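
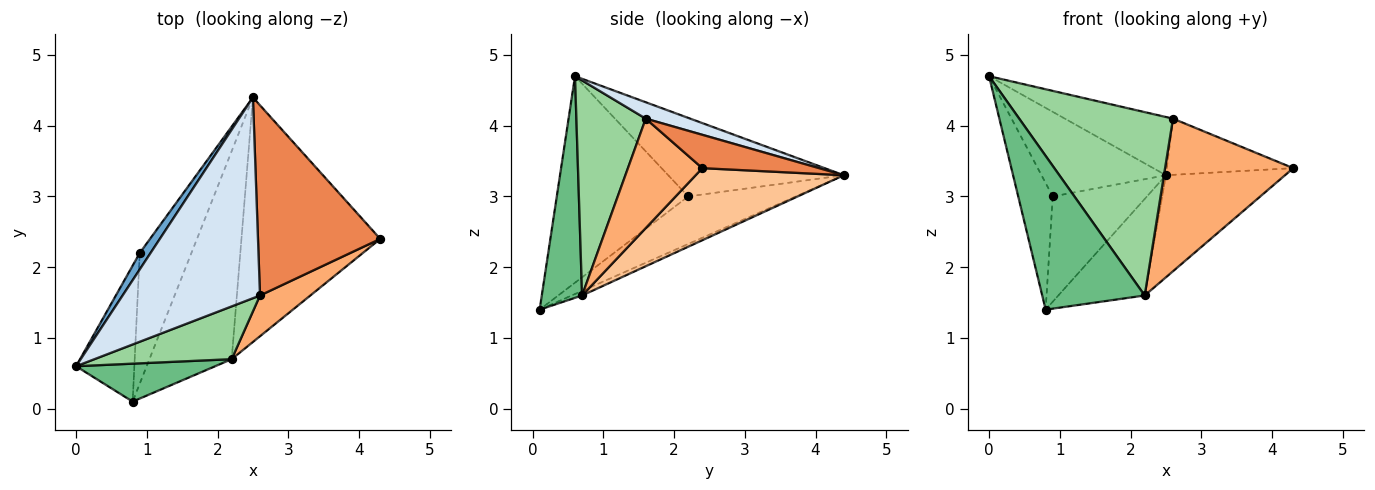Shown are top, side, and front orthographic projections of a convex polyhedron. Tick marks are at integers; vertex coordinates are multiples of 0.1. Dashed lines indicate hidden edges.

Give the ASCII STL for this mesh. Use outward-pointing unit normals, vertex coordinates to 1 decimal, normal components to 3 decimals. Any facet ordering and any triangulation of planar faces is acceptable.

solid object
 facet normal -0.811 0.575 0.111
  outer loop
   vertex 0.9 2.2 3.0
   vertex 0.0 0.6 4.7
   vertex 2.5 4.4 3.3
  endloop
 endfacet
 facet normal -0.933 0.245 -0.263
  outer loop
   vertex 0.9 2.2 3.0
   vertex 0.8 0.1 1.4
   vertex 0.0 0.6 4.7
  endloop
 endfacet
 facet normal -0.583 0.510 -0.633
  outer loop
   vertex 0.9 2.2 3.0
   vertex 2.5 4.4 3.3
   vertex 0.8 0.1 1.4
  endloop
 endfacet
 facet normal 0.114 0.277 0.954
  outer loop
   vertex 2.6 1.6 4.1
   vertex 2.5 4.4 3.3
   vertex 0.0 0.6 4.7
  endloop
 endfacet
 facet normal 0.253 0.274 0.928
  outer loop
   vertex 2.6 1.6 4.1
   vertex 4.3 2.4 3.4
   vertex 2.5 4.4 3.3
  endloop
 endfacet
 facet normal 0.489 -0.843 0.225
  outer loop
   vertex 2.2 0.7 1.6
   vertex 4.3 2.4 3.4
   vertex 2.6 1.6 4.1
  endloop
 endfacet
 facet normal 0.432 0.347 -0.832
  outer loop
   vertex 2.2 0.7 1.6
   vertex 2.5 4.4 3.3
   vertex 4.3 2.4 3.4
  endloop
 endfacet
 facet normal -0.051 0.420 -0.906
  outer loop
   vertex 2.2 0.7 1.6
   vertex 0.8 0.1 1.4
   vertex 2.5 4.4 3.3
  endloop
 endfacet
 facet normal 0.357 -0.907 0.224
  outer loop
   vertex 2.2 0.7 1.6
   vertex 0.0 0.6 4.7
   vertex 0.8 0.1 1.4
  endloop
 endfacet
 facet normal 0.398 -0.882 0.254
  outer loop
   vertex 2.2 0.7 1.6
   vertex 2.6 1.6 4.1
   vertex 0.0 0.6 4.7
  endloop
 endfacet
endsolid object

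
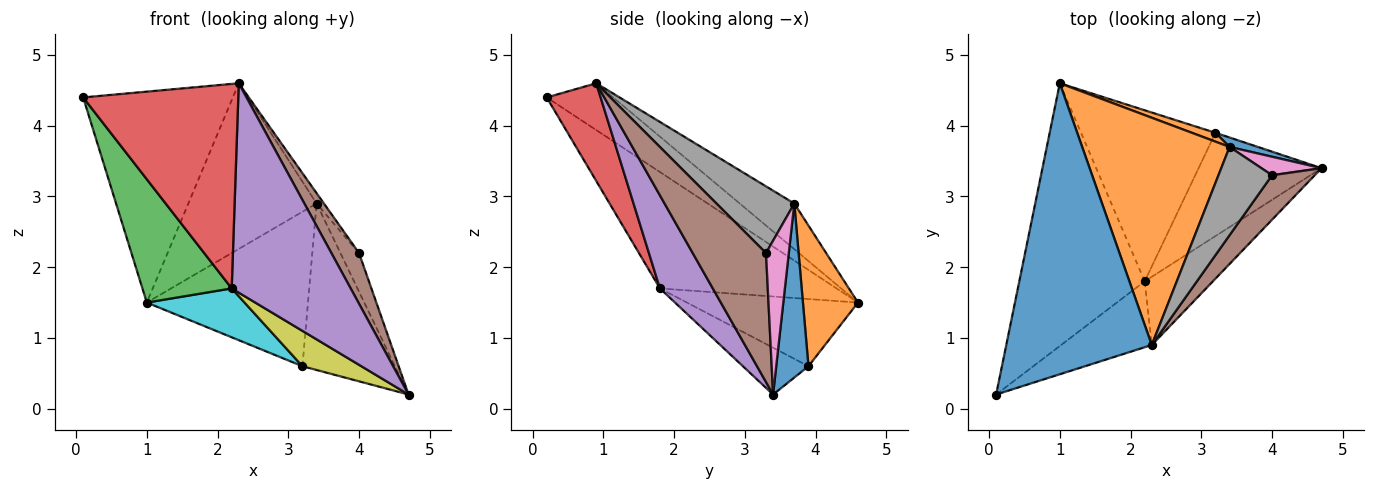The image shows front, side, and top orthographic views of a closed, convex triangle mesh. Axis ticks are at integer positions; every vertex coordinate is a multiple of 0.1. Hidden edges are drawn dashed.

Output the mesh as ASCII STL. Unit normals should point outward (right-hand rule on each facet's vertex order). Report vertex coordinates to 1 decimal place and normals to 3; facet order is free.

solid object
 facet normal -0.252 0.568 0.784
  outer loop
   vertex 2.3 0.9 4.6
   vertex 1.0 4.6 1.5
   vertex 0.1 0.2 4.4
  endloop
 endfacet
 facet normal -0.243 0.571 0.784
  outer loop
   vertex 3.4 3.7 2.9
   vertex 1.0 4.6 1.5
   vertex 2.3 0.9 4.6
  endloop
 endfacet
 facet normal -0.643 -0.325 -0.693
  outer loop
   vertex 2.2 1.8 1.7
   vertex 0.1 0.2 4.4
   vertex 1.0 4.6 1.5
  endloop
 endfacet
 facet normal 0.314 -0.904 -0.291
  outer loop
   vertex 2.2 1.8 1.7
   vertex 2.3 0.9 4.6
   vertex 0.1 0.2 4.4
  endloop
 endfacet
 facet normal 0.389 -0.876 -0.285
  outer loop
   vertex 2.2 1.8 1.7
   vertex 4.7 3.4 0.2
   vertex 2.3 0.9 4.6
  endloop
 endfacet
 facet normal 0.894 -0.337 0.296
  outer loop
   vertex 4.0 3.3 2.2
   vertex 2.3 0.9 4.6
   vertex 4.7 3.4 0.2
  endloop
 endfacet
 facet normal 0.742 0.605 0.290
  outer loop
   vertex 4.0 3.3 2.2
   vertex 4.7 3.4 0.2
   vertex 3.4 3.7 2.9
  endloop
 endfacet
 facet normal 0.778 0.074 0.624
  outer loop
   vertex 4.0 3.3 2.2
   vertex 3.4 3.7 2.9
   vertex 2.3 0.9 4.6
  endloop
 endfacet
 facet normal -0.339 -0.305 -0.890
  outer loop
   vertex 3.2 3.9 0.6
   vertex 4.7 3.4 0.2
   vertex 2.2 1.8 1.7
  endloop
 endfacet
 facet normal -0.433 -0.248 -0.867
  outer loop
   vertex 3.2 3.9 0.6
   vertex 2.2 1.8 1.7
   vertex 1.0 4.6 1.5
  endloop
 endfacet
 facet normal 0.329 0.943 0.053
  outer loop
   vertex 3.2 3.9 0.6
   vertex 3.4 3.7 2.9
   vertex 4.7 3.4 0.2
  endloop
 endfacet
 facet normal 0.323 0.945 0.054
  outer loop
   vertex 3.2 3.9 0.6
   vertex 1.0 4.6 1.5
   vertex 3.4 3.7 2.9
  endloop
 endfacet
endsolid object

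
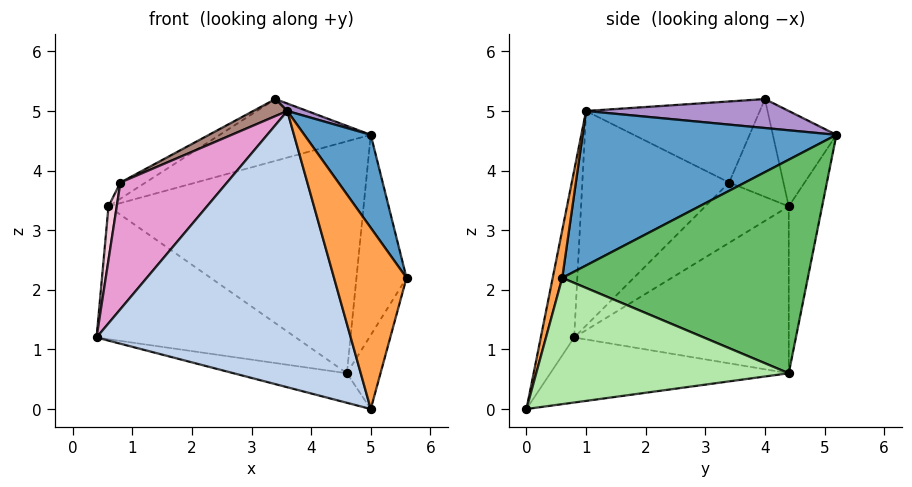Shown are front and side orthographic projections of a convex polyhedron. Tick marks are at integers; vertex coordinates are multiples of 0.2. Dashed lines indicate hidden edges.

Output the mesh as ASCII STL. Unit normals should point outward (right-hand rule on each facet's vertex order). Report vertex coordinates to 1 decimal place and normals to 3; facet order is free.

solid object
 facet normal 0.782 -0.205 0.588
  outer loop
   vertex 3.6 1.0 5.0
   vertex 5.6 0.6 2.2
   vertex 5.0 5.2 4.6
  endloop
 endfacet
 facet normal -0.129 -0.979 0.160
  outer loop
   vertex 3.6 1.0 5.0
   vertex 0.4 0.8 1.2
   vertex 5.0 0.0 0.0
  endloop
 endfacet
 facet normal 0.127 -0.965 0.229
  outer loop
   vertex 3.6 1.0 5.0
   vertex 5.0 0.0 0.0
   vertex 5.6 0.6 2.2
  endloop
 endfacet
 facet normal -0.233 0.111 -0.966
  outer loop
   vertex 4.6 4.4 0.6
   vertex 5.0 0.0 0.0
   vertex 0.4 0.8 1.2
  endloop
 endfacet
 facet normal 0.971 0.198 -0.137
  outer loop
   vertex 4.6 4.4 0.6
   vertex 5.0 5.2 4.6
   vertex 5.6 0.6 2.2
  endloop
 endfacet
 facet normal 0.948 0.126 -0.293
  outer loop
   vertex 4.6 4.4 0.6
   vertex 5.6 0.6 2.2
   vertex 5.0 0.0 0.0
  endloop
 endfacet
 facet normal -0.506 0.470 -0.723
  outer loop
   vertex 0.6 4.4 3.4
   vertex 4.6 4.4 0.6
   vertex 0.4 0.8 1.2
  endloop
 endfacet
 facet normal -0.128 0.975 -0.182
  outer loop
   vertex 0.6 4.4 3.4
   vertex 5.0 5.2 4.6
   vertex 4.6 4.4 0.6
  endloop
 endfacet
 facet normal 0.375 -0.037 0.926
  outer loop
   vertex 3.4 4.0 5.2
   vertex 3.6 1.0 5.0
   vertex 5.0 5.2 4.6
  endloop
 endfacet
 facet normal -0.302 0.717 0.629
  outer loop
   vertex 3.4 4.0 5.2
   vertex 5.0 5.2 4.6
   vertex 0.6 4.4 3.4
  endloop
 endfacet
 facet normal -0.456 -0.089 0.885
  outer loop
   vertex 0.8 3.4 3.8
   vertex 3.6 1.0 5.0
   vertex 3.4 4.0 5.2
  endloop
 endfacet
 facet normal -0.502 0.233 0.833
  outer loop
   vertex 0.8 3.4 3.8
   vertex 3.4 4.0 5.2
   vertex 0.6 4.4 3.4
  endloop
 endfacet
 facet normal -0.659 -0.479 0.580
  outer loop
   vertex 0.8 3.4 3.8
   vertex 0.4 0.8 1.2
   vertex 3.6 1.0 5.0
  endloop
 endfacet
 facet normal -0.965 -0.095 0.244
  outer loop
   vertex 0.8 3.4 3.8
   vertex 0.6 4.4 3.4
   vertex 0.4 0.8 1.2
  endloop
 endfacet
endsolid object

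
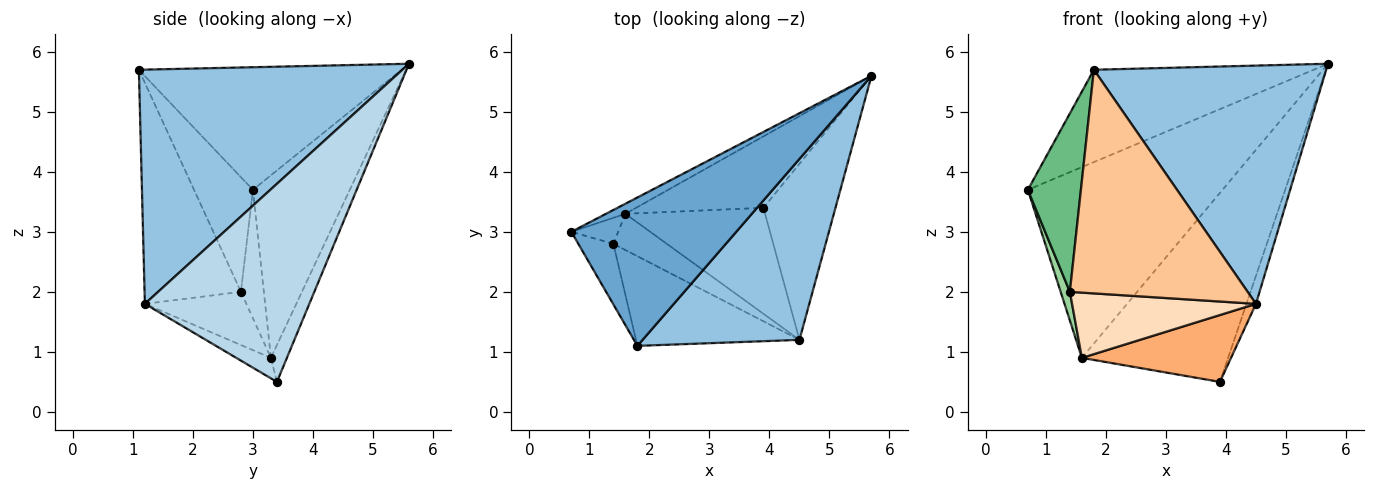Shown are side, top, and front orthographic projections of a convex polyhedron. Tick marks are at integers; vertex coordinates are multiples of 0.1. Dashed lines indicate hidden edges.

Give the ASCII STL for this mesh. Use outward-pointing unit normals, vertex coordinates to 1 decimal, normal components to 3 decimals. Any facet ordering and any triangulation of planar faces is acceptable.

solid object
 facet normal -0.534 0.447 0.718
  outer loop
   vertex 1.8 1.1 5.7
   vertex 5.7 5.6 5.8
   vertex 0.7 3.0 3.7
  endloop
 endfacet
 facet normal 0.670 -0.591 0.449
  outer loop
   vertex 4.5 1.2 1.8
   vertex 5.7 5.6 5.8
   vertex 1.8 1.1 5.7
  endloop
 endfacet
 facet normal 0.938 0.054 -0.341
  outer loop
   vertex 4.5 1.2 1.8
   vertex 3.9 3.4 0.5
   vertex 5.7 5.6 5.8
  endloop
 endfacet
 facet normal -0.445 0.894 -0.047
  outer loop
   vertex 1.6 3.3 0.9
   vertex 0.7 3.0 3.7
   vertex 5.7 5.6 5.8
  endloop
 endfacet
 facet normal -0.102 0.931 -0.352
  outer loop
   vertex 1.6 3.3 0.9
   vertex 5.7 5.6 5.8
   vertex 3.9 3.4 0.5
  endloop
 endfacet
 facet normal -0.123 -0.530 -0.839
  outer loop
   vertex 1.6 3.3 0.9
   vertex 3.9 3.4 0.5
   vertex 4.5 1.2 1.8
  endloop
 endfacet
 facet normal -0.449 -0.829 -0.332
  outer loop
   vertex 1.4 2.8 2.0
   vertex 4.5 1.2 1.8
   vertex 1.8 1.1 5.7
  endloop
 endfacet
 facet normal -0.435 -0.787 -0.437
  outer loop
   vertex 1.4 2.8 2.0
   vertex 1.6 3.3 0.9
   vertex 4.5 1.2 1.8
  endloop
 endfacet
 facet normal -0.725 -0.653 -0.222
  outer loop
   vertex 1.4 2.8 2.0
   vertex 1.8 1.1 5.7
   vertex 0.7 3.0 3.7
  endloop
 endfacet
 facet normal -0.879 -0.353 -0.320
  outer loop
   vertex 1.4 2.8 2.0
   vertex 0.7 3.0 3.7
   vertex 1.6 3.3 0.9
  endloop
 endfacet
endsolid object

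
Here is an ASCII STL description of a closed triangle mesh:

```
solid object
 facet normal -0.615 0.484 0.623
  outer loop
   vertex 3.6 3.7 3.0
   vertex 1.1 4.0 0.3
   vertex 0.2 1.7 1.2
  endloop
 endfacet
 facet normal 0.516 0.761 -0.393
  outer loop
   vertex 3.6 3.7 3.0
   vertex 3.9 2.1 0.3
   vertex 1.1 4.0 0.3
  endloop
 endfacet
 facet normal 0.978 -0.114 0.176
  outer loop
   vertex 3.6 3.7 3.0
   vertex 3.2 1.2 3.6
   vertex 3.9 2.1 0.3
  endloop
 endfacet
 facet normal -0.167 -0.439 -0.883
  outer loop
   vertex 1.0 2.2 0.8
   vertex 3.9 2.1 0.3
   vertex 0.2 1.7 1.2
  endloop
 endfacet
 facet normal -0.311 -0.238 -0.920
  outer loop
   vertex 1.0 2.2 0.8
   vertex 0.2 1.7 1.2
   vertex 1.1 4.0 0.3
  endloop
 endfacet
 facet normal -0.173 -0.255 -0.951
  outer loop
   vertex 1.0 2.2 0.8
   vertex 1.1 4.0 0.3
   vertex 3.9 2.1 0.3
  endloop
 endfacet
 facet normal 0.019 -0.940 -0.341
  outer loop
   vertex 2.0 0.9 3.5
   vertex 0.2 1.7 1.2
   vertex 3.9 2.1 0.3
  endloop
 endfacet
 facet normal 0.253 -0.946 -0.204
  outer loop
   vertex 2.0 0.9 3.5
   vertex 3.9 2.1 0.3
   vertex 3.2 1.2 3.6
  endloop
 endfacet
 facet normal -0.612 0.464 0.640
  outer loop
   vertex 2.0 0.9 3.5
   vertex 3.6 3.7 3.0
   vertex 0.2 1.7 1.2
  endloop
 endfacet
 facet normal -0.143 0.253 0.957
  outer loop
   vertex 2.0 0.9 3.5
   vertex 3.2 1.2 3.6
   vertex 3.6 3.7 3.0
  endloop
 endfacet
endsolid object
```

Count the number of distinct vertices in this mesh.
7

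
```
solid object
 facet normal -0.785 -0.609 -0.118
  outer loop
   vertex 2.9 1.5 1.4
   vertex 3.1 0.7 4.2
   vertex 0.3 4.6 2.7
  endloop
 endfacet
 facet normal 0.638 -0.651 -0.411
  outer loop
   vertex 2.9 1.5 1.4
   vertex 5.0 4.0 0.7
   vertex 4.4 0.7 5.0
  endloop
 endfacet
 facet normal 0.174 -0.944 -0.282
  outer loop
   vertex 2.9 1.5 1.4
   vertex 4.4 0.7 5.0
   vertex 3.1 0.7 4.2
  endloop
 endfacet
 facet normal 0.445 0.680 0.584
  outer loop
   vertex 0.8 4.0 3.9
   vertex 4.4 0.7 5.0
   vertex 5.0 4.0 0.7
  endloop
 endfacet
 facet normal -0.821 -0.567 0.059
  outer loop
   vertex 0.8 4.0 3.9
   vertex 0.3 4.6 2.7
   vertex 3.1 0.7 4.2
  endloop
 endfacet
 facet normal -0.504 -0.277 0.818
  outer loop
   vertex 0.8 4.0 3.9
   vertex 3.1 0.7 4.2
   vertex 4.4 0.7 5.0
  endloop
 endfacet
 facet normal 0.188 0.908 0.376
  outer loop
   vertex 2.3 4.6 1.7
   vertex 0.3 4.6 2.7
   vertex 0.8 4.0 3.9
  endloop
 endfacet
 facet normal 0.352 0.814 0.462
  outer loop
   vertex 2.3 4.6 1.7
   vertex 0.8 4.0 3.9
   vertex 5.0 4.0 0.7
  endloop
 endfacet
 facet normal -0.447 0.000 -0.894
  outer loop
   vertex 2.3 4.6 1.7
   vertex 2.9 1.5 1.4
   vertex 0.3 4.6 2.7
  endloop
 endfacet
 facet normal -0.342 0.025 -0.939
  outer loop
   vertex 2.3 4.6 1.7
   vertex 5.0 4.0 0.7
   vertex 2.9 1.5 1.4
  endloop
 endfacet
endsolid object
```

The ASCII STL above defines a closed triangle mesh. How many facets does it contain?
10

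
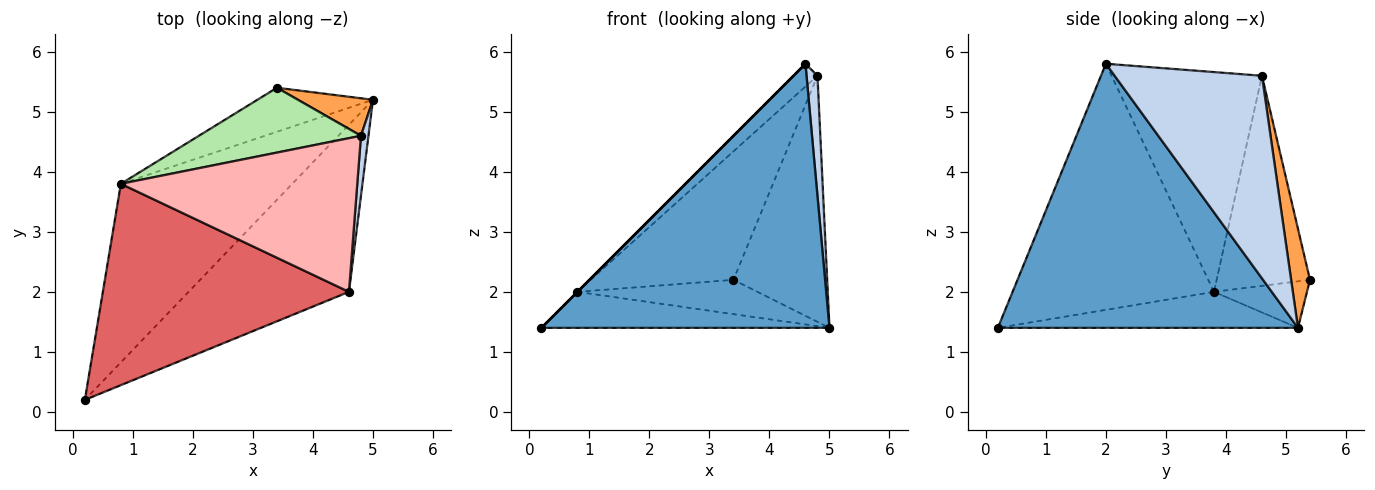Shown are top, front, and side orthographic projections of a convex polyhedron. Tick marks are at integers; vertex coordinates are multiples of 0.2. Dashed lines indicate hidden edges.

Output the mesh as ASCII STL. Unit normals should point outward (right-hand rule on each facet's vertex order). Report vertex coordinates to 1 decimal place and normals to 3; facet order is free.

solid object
 facet normal 0.661 -0.634 -0.401
  outer loop
   vertex 4.6 2.0 5.8
   vertex 0.2 0.2 1.4
   vertex 5.0 5.2 1.4
  endloop
 endfacet
 facet normal 0.997 -0.074 0.037
  outer loop
   vertex 4.8 4.6 5.6
   vertex 4.6 2.0 5.8
   vertex 5.0 5.2 1.4
  endloop
 endfacet
 facet normal 0.195 0.970 0.148
  outer loop
   vertex 4.8 4.6 5.6
   vertex 5.0 5.2 1.4
   vertex 3.4 5.4 2.2
  endloop
 endfacet
 facet normal -0.202 0.194 -0.960
  outer loop
   vertex 0.8 3.8 2.0
   vertex 5.0 5.2 1.4
   vertex 0.2 0.2 1.4
  endloop
 endfacet
 facet normal -0.303 0.586 -0.752
  outer loop
   vertex 0.8 3.8 2.0
   vertex 3.4 5.4 2.2
   vertex 5.0 5.2 1.4
  endloop
 endfacet
 facet normal -0.504 0.771 0.389
  outer loop
   vertex 0.8 3.8 2.0
   vertex 4.8 4.6 5.6
   vertex 3.4 5.4 2.2
  endloop
 endfacet
 facet normal -0.707 0.000 0.707
  outer loop
   vertex 0.8 3.8 2.0
   vertex 0.2 0.2 1.4
   vertex 4.6 2.0 5.8
  endloop
 endfacet
 facet normal -0.677 0.108 0.728
  outer loop
   vertex 0.8 3.8 2.0
   vertex 4.6 2.0 5.8
   vertex 4.8 4.6 5.6
  endloop
 endfacet
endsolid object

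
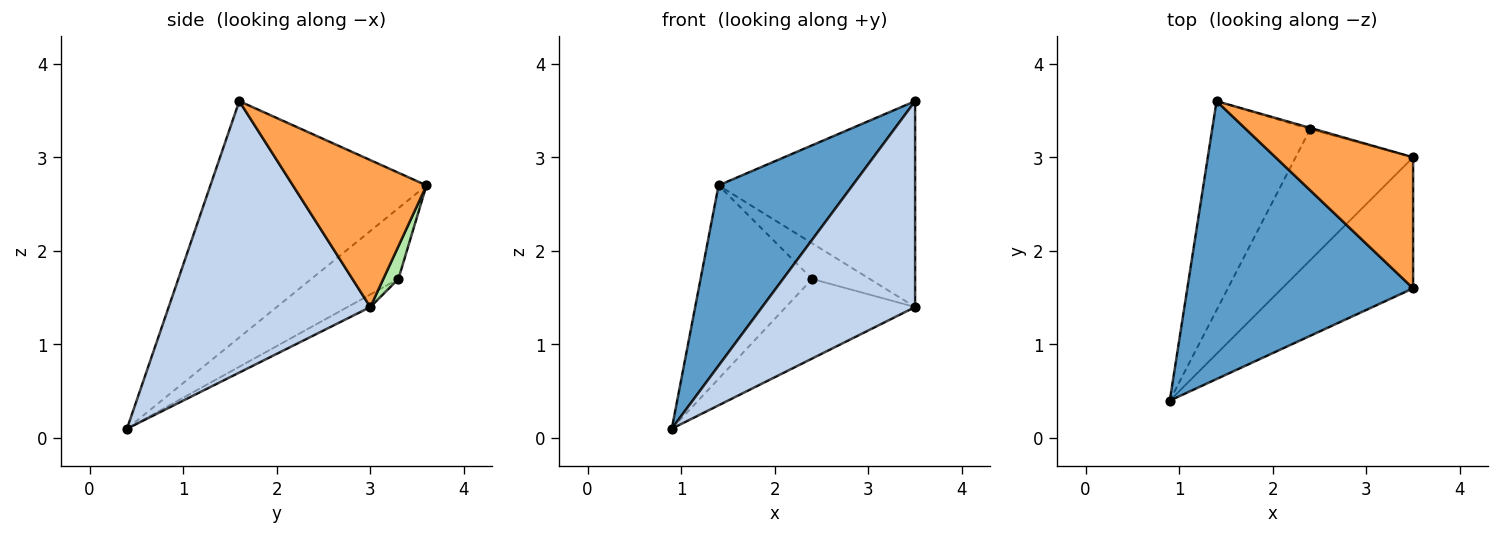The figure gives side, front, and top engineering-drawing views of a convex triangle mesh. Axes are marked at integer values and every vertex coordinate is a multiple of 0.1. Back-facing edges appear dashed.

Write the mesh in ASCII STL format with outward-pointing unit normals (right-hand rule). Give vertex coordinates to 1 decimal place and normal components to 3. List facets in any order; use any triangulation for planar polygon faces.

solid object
 facet normal -0.660 -0.409 0.630
  outer loop
   vertex 1.4 3.6 2.7
   vertex 0.9 0.4 0.1
   vertex 3.5 1.6 3.6
  endloop
 endfacet
 facet normal 0.744 -0.564 -0.359
  outer loop
   vertex 3.5 3.0 1.4
   vertex 3.5 1.6 3.6
   vertex 0.9 0.4 0.1
  endloop
 endfacet
 facet normal 0.497 0.732 0.466
  outer loop
   vertex 3.5 3.0 1.4
   vertex 1.4 3.6 2.7
   vertex 3.5 1.6 3.6
  endloop
 endfacet
 facet normal -0.468 0.600 -0.648
  outer loop
   vertex 2.4 3.3 1.7
   vertex 0.9 0.4 0.1
   vertex 1.4 3.6 2.7
  endloop
 endfacet
 facet normal -0.091 0.517 -0.851
  outer loop
   vertex 2.4 3.3 1.7
   vertex 3.5 3.0 1.4
   vertex 0.9 0.4 0.1
  endloop
 endfacet
 facet normal 0.254 0.967 -0.036
  outer loop
   vertex 2.4 3.3 1.7
   vertex 1.4 3.6 2.7
   vertex 3.5 3.0 1.4
  endloop
 endfacet
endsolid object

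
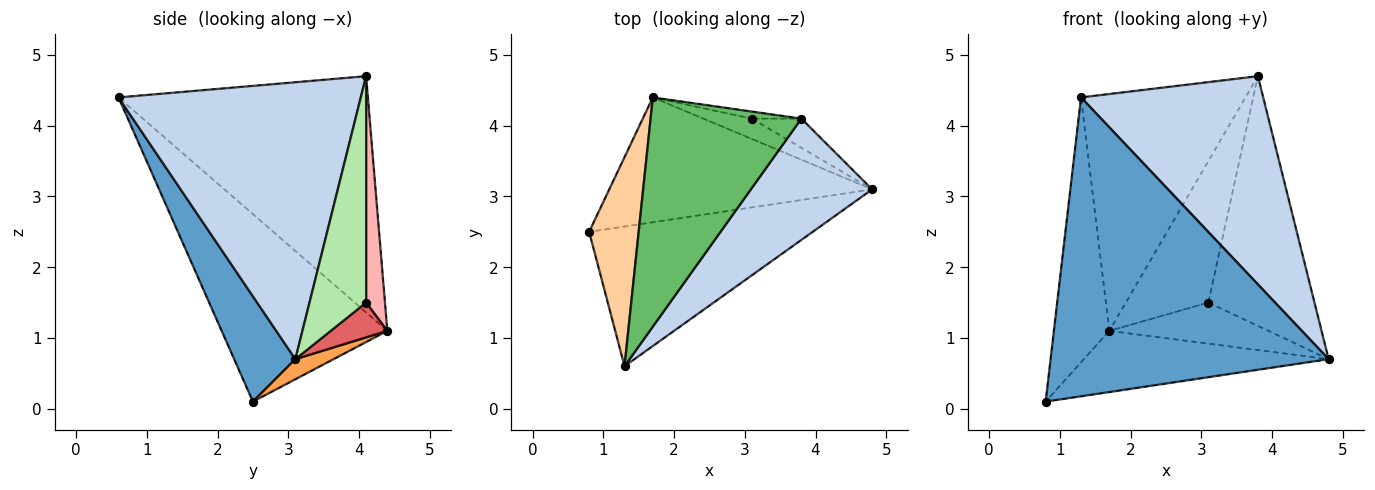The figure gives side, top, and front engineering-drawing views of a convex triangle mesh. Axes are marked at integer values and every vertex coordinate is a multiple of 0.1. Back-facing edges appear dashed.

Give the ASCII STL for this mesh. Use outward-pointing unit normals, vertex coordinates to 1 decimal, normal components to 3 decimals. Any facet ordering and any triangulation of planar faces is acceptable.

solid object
 facet normal 0.196 -0.888 -0.415
  outer loop
   vertex 1.3 0.6 4.4
   vertex 0.8 2.5 0.1
   vertex 4.8 3.1 0.7
  endloop
 endfacet
 facet normal 0.754 -0.567 0.330
  outer loop
   vertex 3.8 4.1 4.7
   vertex 1.3 0.6 4.4
   vertex 4.8 3.1 0.7
  endloop
 endfacet
 facet normal 0.069 0.439 -0.896
  outer loop
   vertex 1.7 4.4 1.1
   vertex 4.8 3.1 0.7
   vertex 0.8 2.5 0.1
  endloop
 endfacet
 facet normal -0.920 0.308 0.243
  outer loop
   vertex 1.7 4.4 1.1
   vertex 0.8 2.5 0.1
   vertex 1.3 0.6 4.4
  endloop
 endfacet
 facet normal -0.737 0.486 0.470
  outer loop
   vertex 1.7 4.4 1.1
   vertex 1.3 0.6 4.4
   vertex 3.8 4.1 4.7
  endloop
 endfacet
 facet normal 0.468 0.878 -0.102
  outer loop
   vertex 3.1 4.1 1.5
   vertex 3.8 4.1 4.7
   vertex 4.8 3.1 0.7
  endloop
 endfacet
 facet normal 0.304 0.854 -0.422
  outer loop
   vertex 3.1 4.1 1.5
   vertex 4.8 3.1 0.7
   vertex 1.7 4.4 1.1
  endloop
 endfacet
 facet normal 0.223 0.974 -0.049
  outer loop
   vertex 3.1 4.1 1.5
   vertex 1.7 4.4 1.1
   vertex 3.8 4.1 4.7
  endloop
 endfacet
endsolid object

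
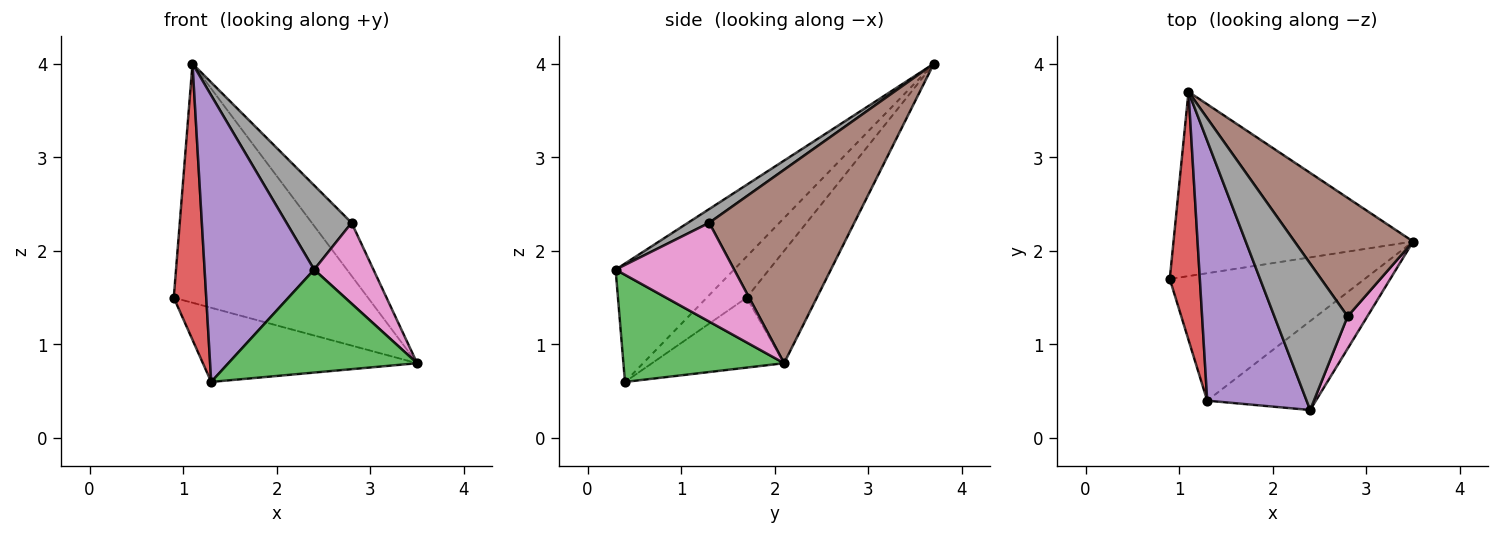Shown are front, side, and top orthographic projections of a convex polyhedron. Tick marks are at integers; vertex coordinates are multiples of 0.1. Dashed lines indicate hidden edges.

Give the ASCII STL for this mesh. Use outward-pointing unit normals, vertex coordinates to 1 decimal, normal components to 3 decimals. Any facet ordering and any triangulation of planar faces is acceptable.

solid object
 facet normal -0.275 0.761 -0.587
  outer loop
   vertex 1.1 3.7 4.0
   vertex 3.5 2.1 0.8
   vertex 0.9 1.7 1.5
  endloop
 endfacet
 facet normal -0.296 0.480 -0.826
  outer loop
   vertex 1.3 0.4 0.6
   vertex 0.9 1.7 1.5
   vertex 3.5 2.1 0.8
  endloop
 endfacet
 facet normal 0.542 -0.636 -0.549
  outer loop
   vertex 1.3 0.4 0.6
   vertex 3.5 2.1 0.8
   vertex 2.4 0.3 1.8
  endloop
 endfacet
 facet normal -0.675 -0.549 0.493
  outer loop
   vertex 1.3 0.4 0.6
   vertex 1.1 3.7 4.0
   vertex 0.9 1.7 1.5
  endloop
 endfacet
 facet normal -0.625 -0.578 0.525
  outer loop
   vertex 1.3 0.4 0.6
   vertex 2.4 0.3 1.8
   vertex 1.1 3.7 4.0
  endloop
 endfacet
 facet normal 0.830 0.228 0.509
  outer loop
   vertex 2.8 1.3 2.3
   vertex 3.5 2.1 0.8
   vertex 1.1 3.7 4.0
  endloop
 endfacet
 facet normal 0.880 -0.440 0.176
  outer loop
   vertex 2.8 1.3 2.3
   vertex 2.4 0.3 1.8
   vertex 3.5 2.1 0.8
  endloop
 endfacet
 facet normal 0.161 -0.492 0.856
  outer loop
   vertex 2.8 1.3 2.3
   vertex 1.1 3.7 4.0
   vertex 2.4 0.3 1.8
  endloop
 endfacet
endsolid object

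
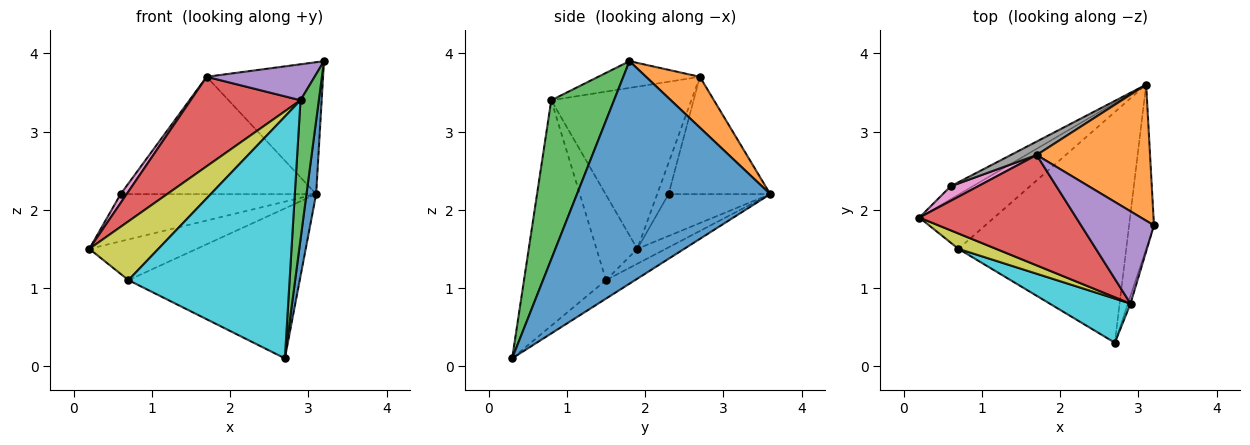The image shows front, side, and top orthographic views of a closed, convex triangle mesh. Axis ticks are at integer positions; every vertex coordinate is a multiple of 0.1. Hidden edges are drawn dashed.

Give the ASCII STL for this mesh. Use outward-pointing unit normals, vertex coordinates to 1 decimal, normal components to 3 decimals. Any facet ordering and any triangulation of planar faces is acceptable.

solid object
 facet normal 0.993 -0.050 -0.111
  outer loop
   vertex 2.7 0.3 0.1
   vertex 3.1 3.6 2.2
   vertex 3.2 1.8 3.9
  endloop
 endfacet
 facet normal 0.306 0.663 0.683
  outer loop
   vertex 1.7 2.7 3.7
   vertex 3.2 1.8 3.9
   vertex 3.1 3.6 2.2
  endloop
 endfacet
 facet normal 0.960 -0.280 -0.016
  outer loop
   vertex 2.9 0.8 3.4
   vertex 2.7 0.3 0.1
   vertex 3.2 1.8 3.9
  endloop
 endfacet
 facet normal -0.626 -0.491 0.606
  outer loop
   vertex 2.9 0.8 3.4
   vertex 1.7 2.7 3.7
   vertex 0.2 1.9 1.5
  endloop
 endfacet
 facet normal -0.324 -0.344 0.882
  outer loop
   vertex 2.9 0.8 3.4
   vertex 3.2 1.8 3.9
   vertex 1.7 2.7 3.7
  endloop
 endfacet
 facet normal -0.448 0.862 -0.236
  outer loop
   vertex 0.6 2.3 2.2
   vertex 3.1 3.6 2.2
   vertex 0.2 1.9 1.5
  endloop
 endfacet
 facet normal -0.699 -0.371 0.611
  outer loop
   vertex 0.6 2.3 2.2
   vertex 0.2 1.9 1.5
   vertex 1.7 2.7 3.7
  endloop
 endfacet
 facet normal -0.459 0.883 0.101
  outer loop
   vertex 0.6 2.3 2.2
   vertex 1.7 2.7 3.7
   vertex 3.1 3.6 2.2
  endloop
 endfacet
 facet normal -0.496 -0.840 0.219
  outer loop
   vertex 0.7 1.5 1.1
   vertex 2.9 0.8 3.4
   vertex 0.2 1.9 1.5
  endloop
 endfacet
 facet normal -0.448 -0.880 0.160
  outer loop
   vertex 0.7 1.5 1.1
   vertex 2.7 0.3 0.1
   vertex 2.9 0.8 3.4
  endloop
 endfacet
 facet normal -0.157 0.593 -0.790
  outer loop
   vertex 0.7 1.5 1.1
   vertex 0.2 1.9 1.5
   vertex 3.1 3.6 2.2
  endloop
 endfacet
 facet normal -0.092 0.543 -0.835
  outer loop
   vertex 0.7 1.5 1.1
   vertex 3.1 3.6 2.2
   vertex 2.7 0.3 0.1
  endloop
 endfacet
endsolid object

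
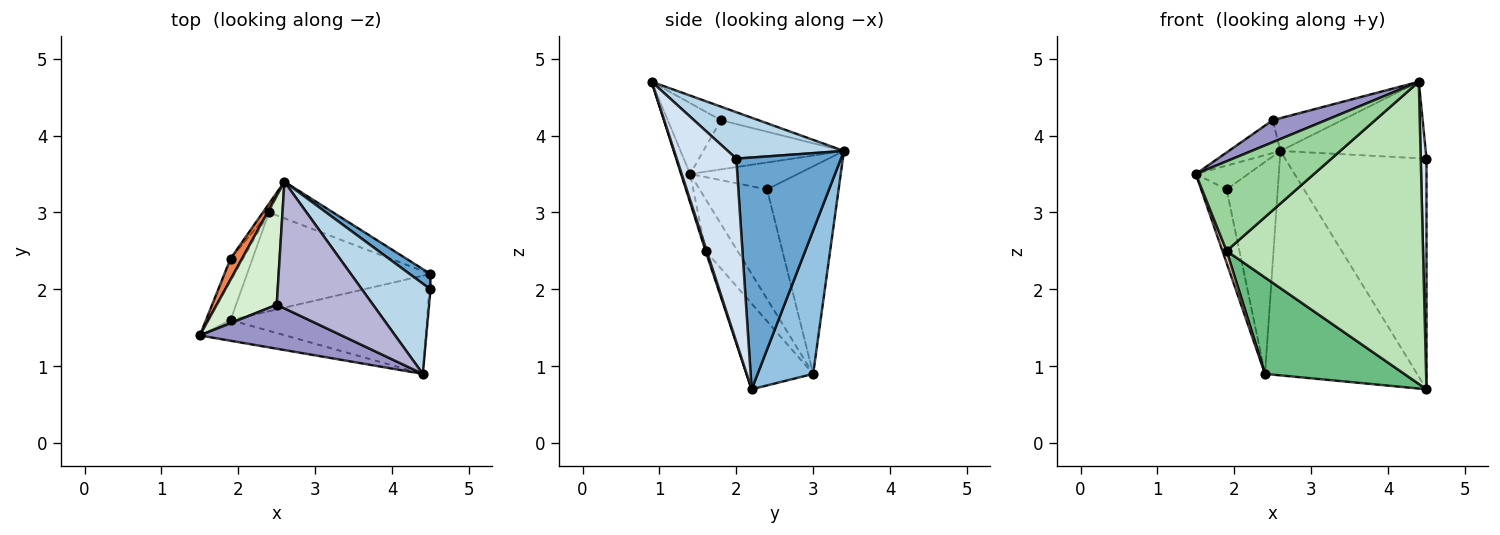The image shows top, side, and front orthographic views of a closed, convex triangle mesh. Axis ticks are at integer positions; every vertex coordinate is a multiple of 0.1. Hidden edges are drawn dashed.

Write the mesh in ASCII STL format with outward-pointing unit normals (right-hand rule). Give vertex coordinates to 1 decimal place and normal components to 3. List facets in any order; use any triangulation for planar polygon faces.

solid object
 facet normal 0.594 0.803 0.054
  outer loop
   vertex 4.5 2.2 0.7
   vertex 2.6 3.4 3.8
   vertex 4.5 2.0 3.7
  endloop
 endfacet
 facet normal 0.339 0.928 -0.151
  outer loop
   vertex 2.4 3.0 0.9
   vertex 2.6 3.4 3.8
   vertex 4.5 2.2 0.7
  endloop
 endfacet
 facet normal 0.459 0.574 0.678
  outer loop
   vertex 4.4 0.9 4.7
   vertex 4.5 2.0 3.7
   vertex 2.6 3.4 3.8
  endloop
 endfacet
 facet normal 0.995 -0.096 -0.006
  outer loop
   vertex 4.4 0.9 4.7
   vertex 4.5 2.2 0.7
   vertex 4.5 2.0 3.7
  endloop
 endfacet
 facet normal -0.839 0.408 0.360
  outer loop
   vertex 1.9 2.4 3.3
   vertex 1.5 1.4 3.5
   vertex 2.6 3.4 3.8
  endloop
 endfacet
 facet normal -0.930 0.351 -0.106
  outer loop
   vertex 1.9 2.4 3.3
   vertex 2.4 3.0 0.9
   vertex 1.5 1.4 3.5
  endloop
 endfacet
 facet normal -0.813 0.581 -0.024
  outer loop
   vertex 1.9 2.4 3.3
   vertex 2.6 3.4 3.8
   vertex 2.4 3.0 0.9
  endloop
 endfacet
 facet normal -0.914 -0.118 -0.389
  outer loop
   vertex 1.9 1.6 2.5
   vertex 1.5 1.4 3.5
   vertex 2.4 3.0 0.9
  endloop
 endfacet
 facet normal -0.317 -0.662 -0.679
  outer loop
   vertex 1.9 1.6 2.5
   vertex 2.4 3.0 0.9
   vertex 4.5 2.2 0.7
  endloop
 endfacet
 facet normal -0.075 -0.972 -0.224
  outer loop
   vertex 1.9 1.6 2.5
   vertex 4.4 0.9 4.7
   vertex 1.5 1.4 3.5
  endloop
 endfacet
 facet normal 0.006 -0.951 -0.309
  outer loop
   vertex 1.9 1.6 2.5
   vertex 4.5 2.2 0.7
   vertex 4.4 0.9 4.7
  endloop
 endfacet
 facet normal -0.618 0.227 0.753
  outer loop
   vertex 2.5 1.8 4.2
   vertex 2.6 3.4 3.8
   vertex 1.5 1.4 3.5
  endloop
 endfacet
 facet normal -0.408 -0.408 0.816
  outer loop
   vertex 2.5 1.8 4.2
   vertex 1.5 1.4 3.5
   vertex 4.4 0.9 4.7
  endloop
 endfacet
 facet normal -0.135 0.248 0.959
  outer loop
   vertex 2.5 1.8 4.2
   vertex 4.4 0.9 4.7
   vertex 2.6 3.4 3.8
  endloop
 endfacet
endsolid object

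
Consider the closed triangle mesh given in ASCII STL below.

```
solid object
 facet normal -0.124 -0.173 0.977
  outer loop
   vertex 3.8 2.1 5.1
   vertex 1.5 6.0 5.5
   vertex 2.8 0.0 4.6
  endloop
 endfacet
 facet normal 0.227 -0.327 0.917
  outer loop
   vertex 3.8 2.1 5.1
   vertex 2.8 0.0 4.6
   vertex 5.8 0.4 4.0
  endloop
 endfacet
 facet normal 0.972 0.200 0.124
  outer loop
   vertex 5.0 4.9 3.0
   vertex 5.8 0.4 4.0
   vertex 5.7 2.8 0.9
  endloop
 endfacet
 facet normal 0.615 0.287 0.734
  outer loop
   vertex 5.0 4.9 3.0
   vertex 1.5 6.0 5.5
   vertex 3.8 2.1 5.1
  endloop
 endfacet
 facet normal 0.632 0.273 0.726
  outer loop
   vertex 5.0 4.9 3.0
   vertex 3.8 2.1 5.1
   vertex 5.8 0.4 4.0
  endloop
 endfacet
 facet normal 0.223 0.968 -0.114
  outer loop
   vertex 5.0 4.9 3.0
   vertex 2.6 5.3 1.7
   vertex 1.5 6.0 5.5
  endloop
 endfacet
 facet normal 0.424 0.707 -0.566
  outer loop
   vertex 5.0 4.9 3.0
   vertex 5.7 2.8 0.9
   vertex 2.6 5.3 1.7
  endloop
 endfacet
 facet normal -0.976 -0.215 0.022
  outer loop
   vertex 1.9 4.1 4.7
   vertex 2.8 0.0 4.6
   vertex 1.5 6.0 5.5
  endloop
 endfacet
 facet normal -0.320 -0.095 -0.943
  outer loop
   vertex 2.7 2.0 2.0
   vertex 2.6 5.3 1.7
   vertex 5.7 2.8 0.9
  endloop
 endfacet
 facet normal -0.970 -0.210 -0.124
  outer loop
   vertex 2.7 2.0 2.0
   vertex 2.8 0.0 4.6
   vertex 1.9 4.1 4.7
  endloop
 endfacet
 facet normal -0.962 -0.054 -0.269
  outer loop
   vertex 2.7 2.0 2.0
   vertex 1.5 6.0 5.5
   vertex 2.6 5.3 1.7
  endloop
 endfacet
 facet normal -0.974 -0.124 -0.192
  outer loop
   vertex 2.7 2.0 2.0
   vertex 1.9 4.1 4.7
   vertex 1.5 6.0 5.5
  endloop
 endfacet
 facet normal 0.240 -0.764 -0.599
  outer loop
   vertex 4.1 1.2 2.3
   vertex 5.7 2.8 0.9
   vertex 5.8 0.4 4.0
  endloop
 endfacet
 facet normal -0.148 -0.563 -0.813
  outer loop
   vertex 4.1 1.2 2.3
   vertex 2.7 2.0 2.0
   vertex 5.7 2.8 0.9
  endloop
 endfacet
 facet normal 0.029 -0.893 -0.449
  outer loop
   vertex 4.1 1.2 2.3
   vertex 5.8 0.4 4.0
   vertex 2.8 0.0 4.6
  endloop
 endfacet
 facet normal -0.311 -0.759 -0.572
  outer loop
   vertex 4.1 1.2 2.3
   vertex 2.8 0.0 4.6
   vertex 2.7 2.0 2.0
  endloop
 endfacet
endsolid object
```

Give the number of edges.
24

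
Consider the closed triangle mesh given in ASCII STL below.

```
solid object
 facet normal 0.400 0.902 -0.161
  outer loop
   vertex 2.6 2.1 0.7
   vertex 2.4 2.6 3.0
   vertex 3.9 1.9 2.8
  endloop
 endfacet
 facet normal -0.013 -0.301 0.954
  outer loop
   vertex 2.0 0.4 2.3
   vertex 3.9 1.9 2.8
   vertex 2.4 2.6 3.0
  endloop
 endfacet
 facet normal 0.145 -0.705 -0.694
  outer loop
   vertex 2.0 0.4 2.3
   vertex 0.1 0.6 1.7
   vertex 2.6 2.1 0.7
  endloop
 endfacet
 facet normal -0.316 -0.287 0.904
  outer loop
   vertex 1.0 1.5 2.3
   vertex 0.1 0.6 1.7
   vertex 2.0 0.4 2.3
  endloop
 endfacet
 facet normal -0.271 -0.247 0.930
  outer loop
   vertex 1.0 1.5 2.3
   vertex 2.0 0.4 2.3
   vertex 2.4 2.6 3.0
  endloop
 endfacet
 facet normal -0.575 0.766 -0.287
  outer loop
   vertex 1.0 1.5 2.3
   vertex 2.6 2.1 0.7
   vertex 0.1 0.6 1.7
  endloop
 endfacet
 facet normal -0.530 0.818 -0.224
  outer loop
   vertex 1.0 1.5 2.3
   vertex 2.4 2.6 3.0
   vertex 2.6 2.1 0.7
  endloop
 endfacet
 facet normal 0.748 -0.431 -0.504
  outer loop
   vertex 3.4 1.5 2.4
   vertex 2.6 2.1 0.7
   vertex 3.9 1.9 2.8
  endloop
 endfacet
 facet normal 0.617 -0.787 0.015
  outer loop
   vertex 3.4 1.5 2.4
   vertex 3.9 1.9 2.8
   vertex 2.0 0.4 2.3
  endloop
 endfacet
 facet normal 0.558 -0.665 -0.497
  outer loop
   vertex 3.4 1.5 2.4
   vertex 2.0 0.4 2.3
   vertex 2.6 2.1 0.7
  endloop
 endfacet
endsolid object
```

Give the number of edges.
15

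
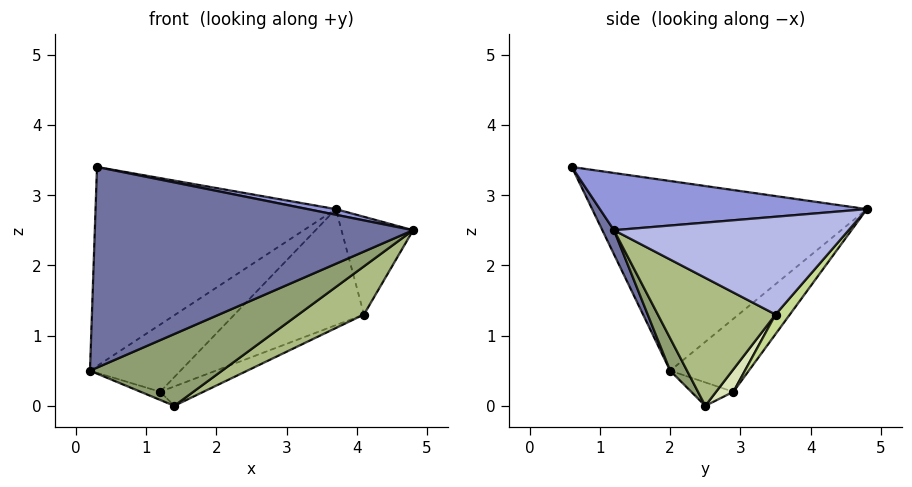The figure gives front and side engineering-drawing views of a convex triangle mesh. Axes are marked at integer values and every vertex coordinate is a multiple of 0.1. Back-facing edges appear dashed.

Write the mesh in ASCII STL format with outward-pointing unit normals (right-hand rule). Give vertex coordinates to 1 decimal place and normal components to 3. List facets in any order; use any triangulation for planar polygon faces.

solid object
 facet normal 0.033 -0.900 -0.435
  outer loop
   vertex 0.3 0.6 3.4
   vertex 0.2 2.0 0.5
   vertex 4.8 1.2 2.5
  endloop
 endfacet
 facet normal -0.712 0.623 0.325
  outer loop
   vertex 0.3 0.6 3.4
   vertex 3.7 4.8 2.8
   vertex 0.2 2.0 0.5
  endloop
 endfacet
 facet normal 0.199 -0.021 0.980
  outer loop
   vertex 0.3 0.6 3.4
   vertex 4.8 1.2 2.5
   vertex 3.7 4.8 2.8
  endloop
 endfacet
 facet normal 0.956 0.292 0.002
  outer loop
   vertex 4.1 3.5 1.3
   vertex 3.7 4.8 2.8
   vertex 4.8 1.2 2.5
  endloop
 endfacet
 facet normal 0.104 -0.817 -0.567
  outer loop
   vertex 1.4 2.5 0.0
   vertex 4.8 1.2 2.5
   vertex 0.2 2.0 0.5
  endloop
 endfacet
 facet normal 0.498 -0.277 -0.822
  outer loop
   vertex 1.4 2.5 0.0
   vertex 4.1 3.5 1.3
   vertex 4.8 1.2 2.5
  endloop
 endfacet
 facet normal 0.085 0.764 -0.640
  outer loop
   vertex 1.2 2.9 0.2
   vertex 3.7 4.8 2.8
   vertex 4.1 3.5 1.3
  endloop
 endfacet
 facet normal 0.207 0.518 -0.830
  outer loop
   vertex 1.2 2.9 0.2
   vertex 4.1 3.5 1.3
   vertex 1.4 2.5 0.0
  endloop
 endfacet
 facet normal -0.654 0.753 0.079
  outer loop
   vertex 1.2 2.9 0.2
   vertex 0.2 2.0 0.5
   vertex 3.7 4.8 2.8
  endloop
 endfacet
 facet normal -0.449 0.210 -0.868
  outer loop
   vertex 1.2 2.9 0.2
   vertex 1.4 2.5 0.0
   vertex 0.2 2.0 0.5
  endloop
 endfacet
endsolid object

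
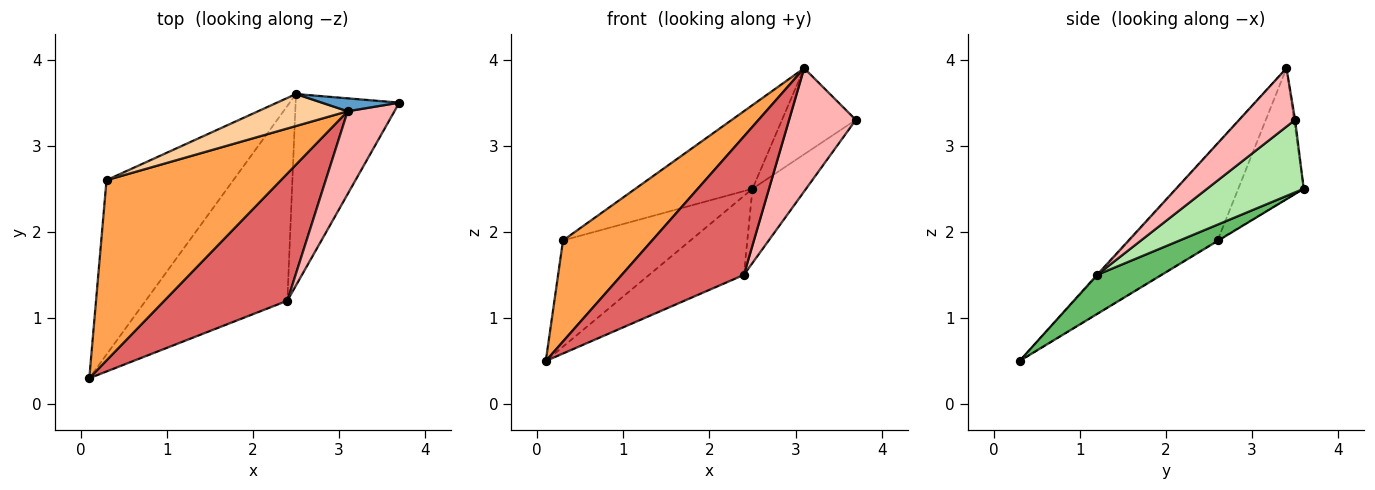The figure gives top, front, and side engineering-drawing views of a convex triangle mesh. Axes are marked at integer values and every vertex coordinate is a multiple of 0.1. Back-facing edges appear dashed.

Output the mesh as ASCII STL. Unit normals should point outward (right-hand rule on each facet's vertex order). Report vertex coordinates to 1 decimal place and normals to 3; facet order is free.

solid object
 facet normal -0.016 0.989 0.148
  outer loop
   vertex 3.1 3.4 3.9
   vertex 3.7 3.5 3.3
   vertex 2.5 3.6 2.5
  endloop
 endfacet
 facet normal -0.004 0.520 -0.854
  outer loop
   vertex 0.3 2.6 1.9
   vertex 2.5 3.6 2.5
   vertex 0.1 0.3 0.5
  endloop
 endfacet
 facet normal -0.435 -0.440 0.785
  outer loop
   vertex 0.3 2.6 1.9
   vertex 0.1 0.3 0.5
   vertex 3.1 3.4 3.9
  endloop
 endfacet
 facet normal -0.463 0.828 0.317
  outer loop
   vertex 0.3 2.6 1.9
   vertex 3.1 3.4 3.9
   vertex 2.5 3.6 2.5
  endloop
 endfacet
 facet normal 0.248 0.364 -0.898
  outer loop
   vertex 2.4 1.2 1.5
   vertex 0.1 0.3 0.5
   vertex 2.5 3.6 2.5
  endloop
 endfacet
 facet normal 0.546 0.303 -0.781
  outer loop
   vertex 2.4 1.2 1.5
   vertex 2.5 3.6 2.5
   vertex 3.7 3.5 3.3
  endloop
 endfacet
 facet normal -0.006 -0.736 0.677
  outer loop
   vertex 2.4 1.2 1.5
   vertex 3.1 3.4 3.9
   vertex 0.1 0.3 0.5
  endloop
 endfacet
 facet normal 0.571 -0.681 0.458
  outer loop
   vertex 2.4 1.2 1.5
   vertex 3.7 3.5 3.3
   vertex 3.1 3.4 3.9
  endloop
 endfacet
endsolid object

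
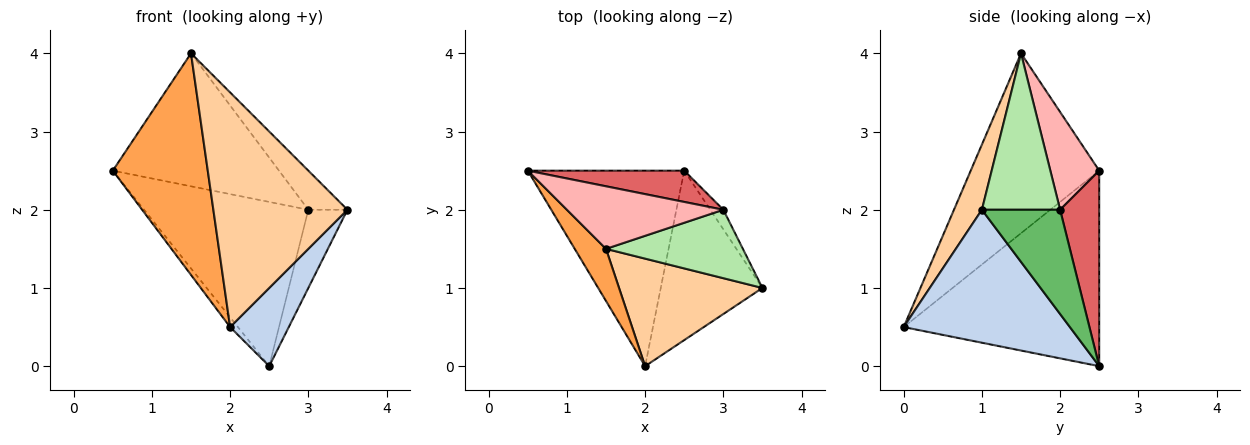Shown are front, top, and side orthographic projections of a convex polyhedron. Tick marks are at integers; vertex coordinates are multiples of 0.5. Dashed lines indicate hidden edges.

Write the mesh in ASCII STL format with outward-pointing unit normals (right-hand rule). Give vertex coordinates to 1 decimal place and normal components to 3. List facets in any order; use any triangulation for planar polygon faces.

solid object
 facet normal -0.780 0.031 -0.624
  outer loop
   vertex 2.5 2.5 0.0
   vertex 2.0 0.0 0.5
   vertex 0.5 2.5 2.5
  endloop
 endfacet
 facet normal 0.765 -0.270 -0.585
  outer loop
   vertex 2.5 2.5 0.0
   vertex 3.5 1.0 2.0
   vertex 2.0 0.0 0.5
  endloop
 endfacet
 facet normal -0.796 -0.589 0.139
  outer loop
   vertex 1.5 1.5 4.0
   vertex 0.5 2.5 2.5
   vertex 2.0 0.0 0.5
  endloop
 endfacet
 facet normal 0.186 -0.893 0.409
  outer loop
   vertex 1.5 1.5 4.0
   vertex 2.0 0.0 0.5
   vertex 3.5 1.0 2.0
  endloop
 endfacet
 facet normal 0.889 0.444 -0.111
  outer loop
   vertex 3.0 2.0 2.0
   vertex 3.5 1.0 2.0
   vertex 2.5 2.5 0.0
  endloop
 endfacet
 facet normal 0.704 0.352 0.616
  outer loop
   vertex 3.0 2.0 2.0
   vertex 1.5 1.5 4.0
   vertex 3.5 1.0 2.0
  endloop
 endfacet
 facet normal 0.228 0.957 0.182
  outer loop
   vertex 3.0 2.0 2.0
   vertex 2.5 2.5 0.0
   vertex 0.5 2.5 2.5
  endloop
 endfacet
 facet normal 0.257 0.874 0.411
  outer loop
   vertex 3.0 2.0 2.0
   vertex 0.5 2.5 2.5
   vertex 1.5 1.5 4.0
  endloop
 endfacet
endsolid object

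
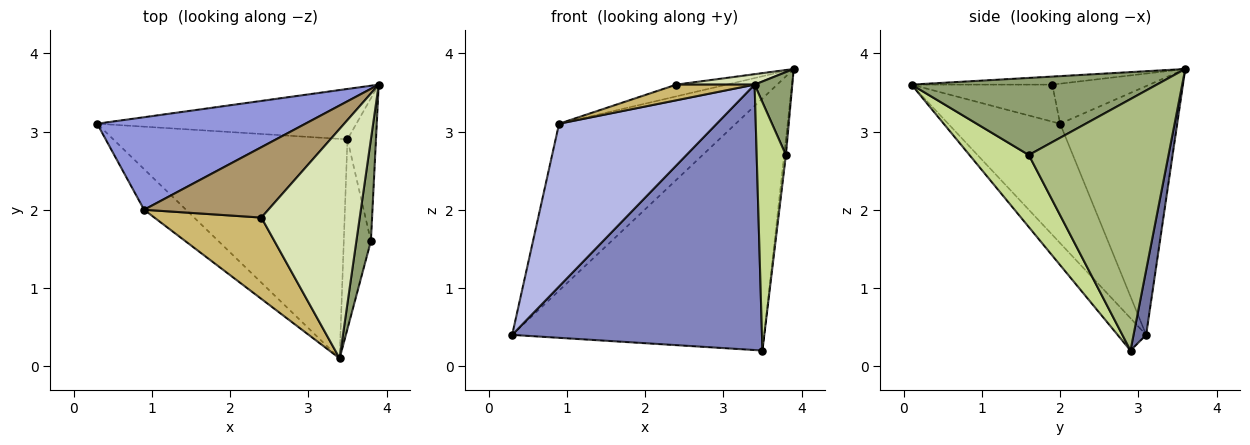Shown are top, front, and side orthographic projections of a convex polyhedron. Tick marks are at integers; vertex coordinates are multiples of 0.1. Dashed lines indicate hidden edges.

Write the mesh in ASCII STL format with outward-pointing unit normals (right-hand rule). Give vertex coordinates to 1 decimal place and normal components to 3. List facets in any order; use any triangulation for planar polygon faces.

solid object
 facet normal 0.049 0.979 -0.196
  outer loop
   vertex 3.5 2.9 0.2
   vertex 0.3 3.1 0.4
   vertex 3.9 3.6 3.8
  endloop
 endfacet
 facet normal -0.088 -0.768 -0.635
  outer loop
   vertex 3.5 2.9 0.2
   vertex 3.4 0.1 3.6
   vertex 0.3 3.1 0.4
  endloop
 endfacet
 facet normal -0.501 0.757 0.420
  outer loop
   vertex 0.9 2.0 3.1
   vertex 3.9 3.6 3.8
   vertex 0.3 3.1 0.4
  endloop
 endfacet
 facet normal -0.567 -0.799 -0.199
  outer loop
   vertex 0.9 2.0 3.1
   vertex 0.3 3.1 0.4
   vertex 3.4 0.1 3.6
  endloop
 endfacet
 facet normal 0.972 -0.149 0.183
  outer loop
   vertex 3.8 1.6 2.7
   vertex 3.9 3.6 3.8
   vertex 3.4 0.1 3.6
  endloop
 endfacet
 facet normal 0.994 0.012 -0.113
  outer loop
   vertex 3.8 1.6 2.7
   vertex 3.5 2.9 0.2
   vertex 3.9 3.6 3.8
  endloop
 endfacet
 facet normal 0.850 -0.418 -0.320
  outer loop
   vertex 3.8 1.6 2.7
   vertex 3.4 0.1 3.6
   vertex 3.5 2.9 0.2
  endloop
 endfacet
 facet normal -0.081 -0.045 0.996
  outer loop
   vertex 2.4 1.9 3.6
   vertex 3.4 0.1 3.6
   vertex 3.9 3.6 3.8
  endloop
 endfacet
 facet normal -0.303 0.157 0.940
  outer loop
   vertex 2.4 1.9 3.6
   vertex 3.9 3.6 3.8
   vertex 0.9 2.0 3.1
  endloop
 endfacet
 facet normal -0.322 -0.179 0.930
  outer loop
   vertex 2.4 1.9 3.6
   vertex 0.9 2.0 3.1
   vertex 3.4 0.1 3.6
  endloop
 endfacet
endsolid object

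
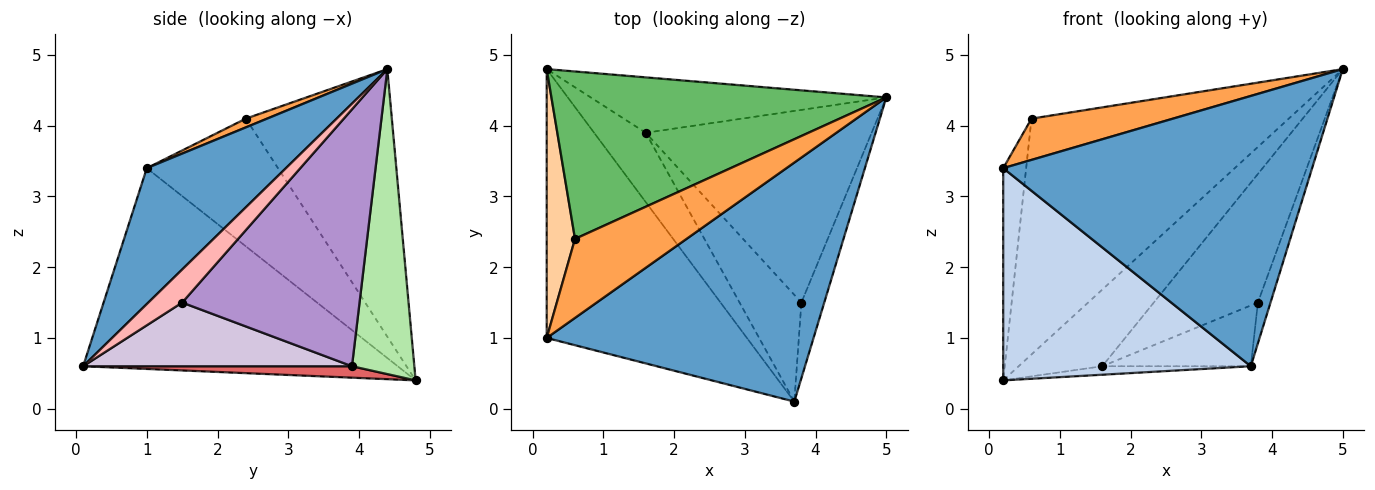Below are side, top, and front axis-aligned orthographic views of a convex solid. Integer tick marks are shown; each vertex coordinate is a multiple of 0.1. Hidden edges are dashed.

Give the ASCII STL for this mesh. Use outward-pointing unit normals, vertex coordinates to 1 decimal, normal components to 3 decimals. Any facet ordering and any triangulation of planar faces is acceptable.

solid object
 facet normal 0.320 -0.710 0.628
  outer loop
   vertex 3.7 0.1 0.6
   vertex 5.0 4.4 4.8
   vertex 0.2 1.0 3.4
  endloop
 endfacet
 facet normal -0.619 -0.487 -0.617
  outer loop
   vertex 3.7 0.1 0.6
   vertex 0.2 1.0 3.4
   vertex 0.2 4.8 0.4
  endloop
 endfacet
 facet normal 0.069 -0.462 0.884
  outer loop
   vertex 0.6 2.4 4.1
   vertex 0.2 1.0 3.4
   vertex 5.0 4.4 4.8
  endloop
 endfacet
 facet normal -0.962 0.168 0.213
  outer loop
   vertex 0.6 2.4 4.1
   vertex 0.2 4.8 0.4
   vertex 0.2 1.0 3.4
  endloop
 endfacet
 facet normal -0.420 0.740 0.525
  outer loop
   vertex 0.6 2.4 4.1
   vertex 5.0 4.4 4.8
   vertex 0.2 4.8 0.4
  endloop
 endfacet
 facet normal 0.517 0.693 -0.501
  outer loop
   vertex 1.6 3.9 0.6
   vertex 0.2 4.8 0.4
   vertex 5.0 4.4 4.8
  endloop
 endfacet
 facet normal 0.215 0.119 -0.969
  outer loop
   vertex 1.6 3.9 0.6
   vertex 3.7 0.1 0.6
   vertex 0.2 4.8 0.4
  endloop
 endfacet
 facet normal 0.786 0.293 -0.544
  outer loop
   vertex 3.8 1.5 1.5
   vertex 5.0 4.4 4.8
   vertex 3.7 0.1 0.6
  endloop
 endfacet
 facet normal 0.687 0.403 -0.604
  outer loop
   vertex 3.8 1.5 1.5
   vertex 1.6 3.9 0.6
   vertex 5.0 4.4 4.8
  endloop
 endfacet
 facet normal 0.667 0.369 -0.647
  outer loop
   vertex 3.8 1.5 1.5
   vertex 3.7 0.1 0.6
   vertex 1.6 3.9 0.6
  endloop
 endfacet
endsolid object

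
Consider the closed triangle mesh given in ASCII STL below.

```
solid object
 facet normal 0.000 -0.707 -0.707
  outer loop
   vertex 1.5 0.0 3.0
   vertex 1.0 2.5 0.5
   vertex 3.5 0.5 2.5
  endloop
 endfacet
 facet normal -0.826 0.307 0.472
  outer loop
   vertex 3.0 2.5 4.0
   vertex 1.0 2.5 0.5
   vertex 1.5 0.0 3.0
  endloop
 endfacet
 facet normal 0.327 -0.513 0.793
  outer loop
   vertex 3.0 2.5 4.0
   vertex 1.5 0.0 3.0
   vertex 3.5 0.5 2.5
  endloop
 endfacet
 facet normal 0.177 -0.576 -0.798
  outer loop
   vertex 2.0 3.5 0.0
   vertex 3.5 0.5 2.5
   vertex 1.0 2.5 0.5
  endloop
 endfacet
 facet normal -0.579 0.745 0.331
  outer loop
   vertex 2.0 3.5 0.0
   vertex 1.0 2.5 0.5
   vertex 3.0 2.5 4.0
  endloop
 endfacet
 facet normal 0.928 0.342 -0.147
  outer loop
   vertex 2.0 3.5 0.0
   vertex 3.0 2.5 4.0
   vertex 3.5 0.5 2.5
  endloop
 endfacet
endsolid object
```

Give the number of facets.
6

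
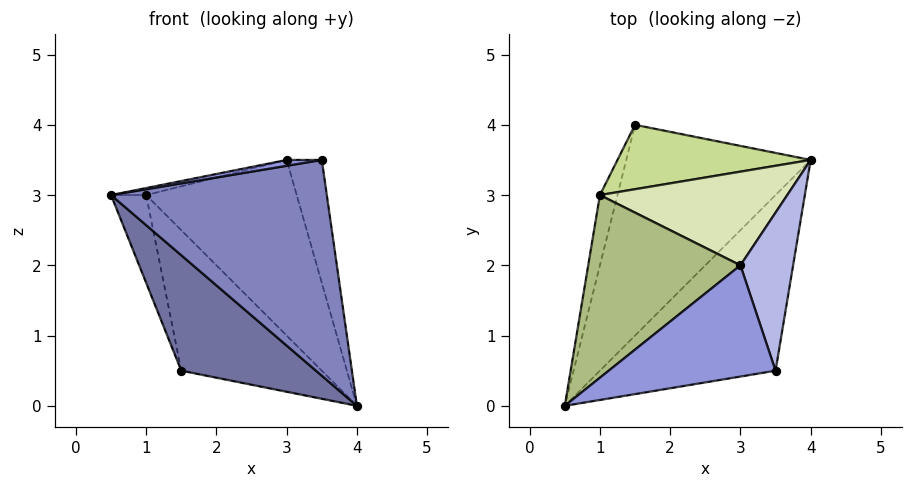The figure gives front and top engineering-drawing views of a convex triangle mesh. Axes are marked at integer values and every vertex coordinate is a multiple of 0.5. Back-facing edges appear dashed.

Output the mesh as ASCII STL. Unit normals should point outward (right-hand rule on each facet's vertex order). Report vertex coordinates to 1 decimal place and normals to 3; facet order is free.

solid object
 facet normal -0.262 -0.464 -0.846
  outer loop
   vertex 1.5 4.0 0.5
   vertex 4.0 3.5 0.0
   vertex 0.5 0.0 3.0
  endloop
 endfacet
 facet normal 0.228 -0.755 -0.615
  outer loop
   vertex 3.5 0.5 3.5
   vertex 0.5 0.0 3.0
   vertex 4.0 3.5 0.0
  endloop
 endfacet
 facet normal -0.156 -0.052 0.986
  outer loop
   vertex 3.5 0.5 3.5
   vertex 3.0 2.0 3.5
   vertex 0.5 0.0 3.0
  endloop
 endfacet
 facet normal 0.879 0.293 0.377
  outer loop
   vertex 3.5 0.5 3.5
   vertex 4.0 3.5 0.0
   vertex 3.0 2.0 3.5
  endloop
 endfacet
 facet normal -0.978 0.163 -0.130
  outer loop
   vertex 1.0 3.0 3.0
   vertex 1.5 4.0 0.5
   vertex 0.5 0.0 3.0
  endloop
 endfacet
 facet normal -0.225 0.037 0.974
  outer loop
   vertex 1.0 3.0 3.0
   vertex 0.5 0.0 3.0
   vertex 3.0 2.0 3.5
  endloop
 endfacet
 facet normal 0.256 0.879 0.403
  outer loop
   vertex 1.0 3.0 3.0
   vertex 4.0 3.5 0.0
   vertex 1.5 4.0 0.5
  endloop
 endfacet
 facet normal 0.308 0.840 0.448
  outer loop
   vertex 1.0 3.0 3.0
   vertex 3.0 2.0 3.5
   vertex 4.0 3.5 0.0
  endloop
 endfacet
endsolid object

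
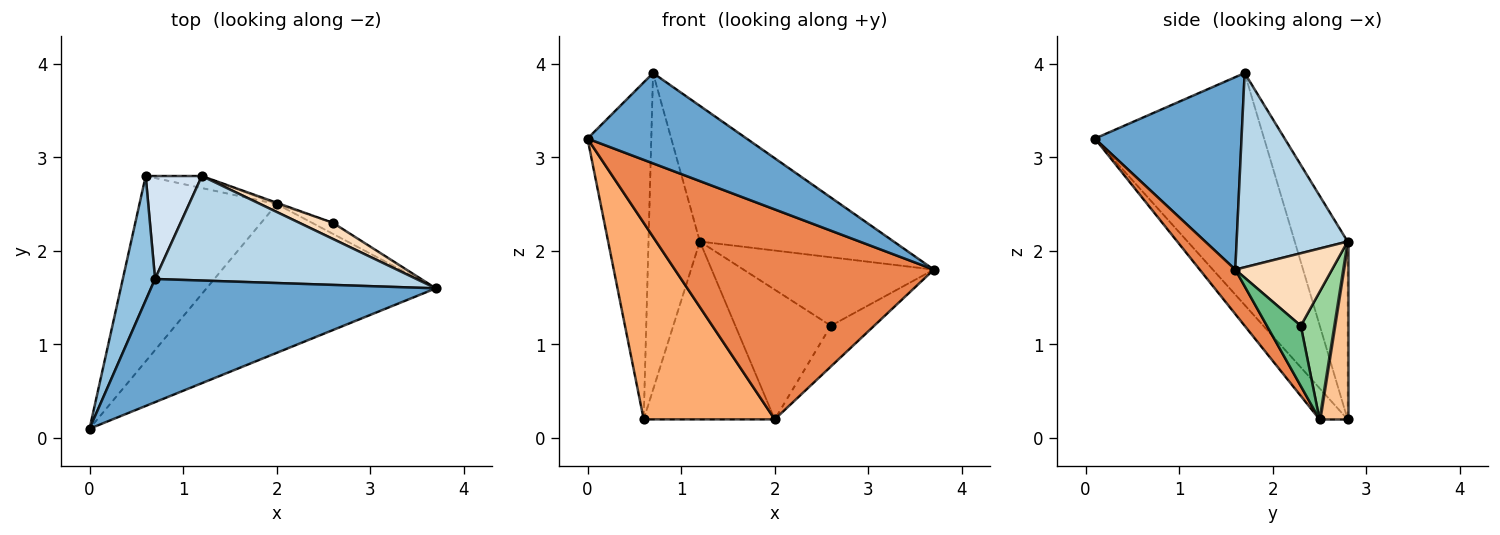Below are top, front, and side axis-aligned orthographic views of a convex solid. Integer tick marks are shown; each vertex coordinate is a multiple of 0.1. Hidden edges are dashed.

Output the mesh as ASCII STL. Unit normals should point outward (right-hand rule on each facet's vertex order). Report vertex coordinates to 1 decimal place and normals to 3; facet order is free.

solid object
 facet normal 0.478 -0.519 0.708
  outer loop
   vertex 0.7 1.7 3.9
   vertex 0.0 0.1 3.2
   vertex 3.7 1.6 1.8
  endloop
 endfacet
 facet normal -0.928 0.350 0.129
  outer loop
   vertex 0.7 1.7 3.9
   vertex 0.6 2.8 0.2
   vertex 0.0 0.1 3.2
  endloop
 endfacet
 facet normal 0.413 0.722 0.556
  outer loop
   vertex 1.2 2.8 2.1
   vertex 0.7 1.7 3.9
   vertex 3.7 1.6 1.8
  endloop
 endfacet
 facet normal -0.700 0.680 0.221
  outer loop
   vertex 1.2 2.8 2.1
   vertex 0.6 2.8 0.2
   vertex 0.7 1.7 3.9
  endloop
 endfacet
 facet normal 0.111 -0.811 -0.574
  outer loop
   vertex 2.0 2.5 0.2
   vertex 3.7 1.6 1.8
   vertex 0.0 0.1 3.2
  endloop
 endfacet
 facet normal -0.154 -0.719 -0.678
  outer loop
   vertex 2.0 2.5 0.2
   vertex 0.0 0.1 3.2
   vertex 0.6 2.8 0.2
  endloop
 endfacet
 facet normal 0.209 0.976 -0.066
  outer loop
   vertex 2.0 2.5 0.2
   vertex 0.6 2.8 0.2
   vertex 1.2 2.8 2.1
  endloop
 endfacet
 facet normal 0.443 0.873 0.205
  outer loop
   vertex 2.6 2.3 1.2
   vertex 1.2 2.8 2.1
   vertex 3.7 1.6 1.8
  endloop
 endfacet
 facet normal 0.603 0.770 -0.208
  outer loop
   vertex 2.6 2.3 1.2
   vertex 3.7 1.6 1.8
   vertex 2.0 2.5 0.2
  endloop
 endfacet
 facet normal 0.331 0.944 -0.010
  outer loop
   vertex 2.6 2.3 1.2
   vertex 2.0 2.5 0.2
   vertex 1.2 2.8 2.1
  endloop
 endfacet
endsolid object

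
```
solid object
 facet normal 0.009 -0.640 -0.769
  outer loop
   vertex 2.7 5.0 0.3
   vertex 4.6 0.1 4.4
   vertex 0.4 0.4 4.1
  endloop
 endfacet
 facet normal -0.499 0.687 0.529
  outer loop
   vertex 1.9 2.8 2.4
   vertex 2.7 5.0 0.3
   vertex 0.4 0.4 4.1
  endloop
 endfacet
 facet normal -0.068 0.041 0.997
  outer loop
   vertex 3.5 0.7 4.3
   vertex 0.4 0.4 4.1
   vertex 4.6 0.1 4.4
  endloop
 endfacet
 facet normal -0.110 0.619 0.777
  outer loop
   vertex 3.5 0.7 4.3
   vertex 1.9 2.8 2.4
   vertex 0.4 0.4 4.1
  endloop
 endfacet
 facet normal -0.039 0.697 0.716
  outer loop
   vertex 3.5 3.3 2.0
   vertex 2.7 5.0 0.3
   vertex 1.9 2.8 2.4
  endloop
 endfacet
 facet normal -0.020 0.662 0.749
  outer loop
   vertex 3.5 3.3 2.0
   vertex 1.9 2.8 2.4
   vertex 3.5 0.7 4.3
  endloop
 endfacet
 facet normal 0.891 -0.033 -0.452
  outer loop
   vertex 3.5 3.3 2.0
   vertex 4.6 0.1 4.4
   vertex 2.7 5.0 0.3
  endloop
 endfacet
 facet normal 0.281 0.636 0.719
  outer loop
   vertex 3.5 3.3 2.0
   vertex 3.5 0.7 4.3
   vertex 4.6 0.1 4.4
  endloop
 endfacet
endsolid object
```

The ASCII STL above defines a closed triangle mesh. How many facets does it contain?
8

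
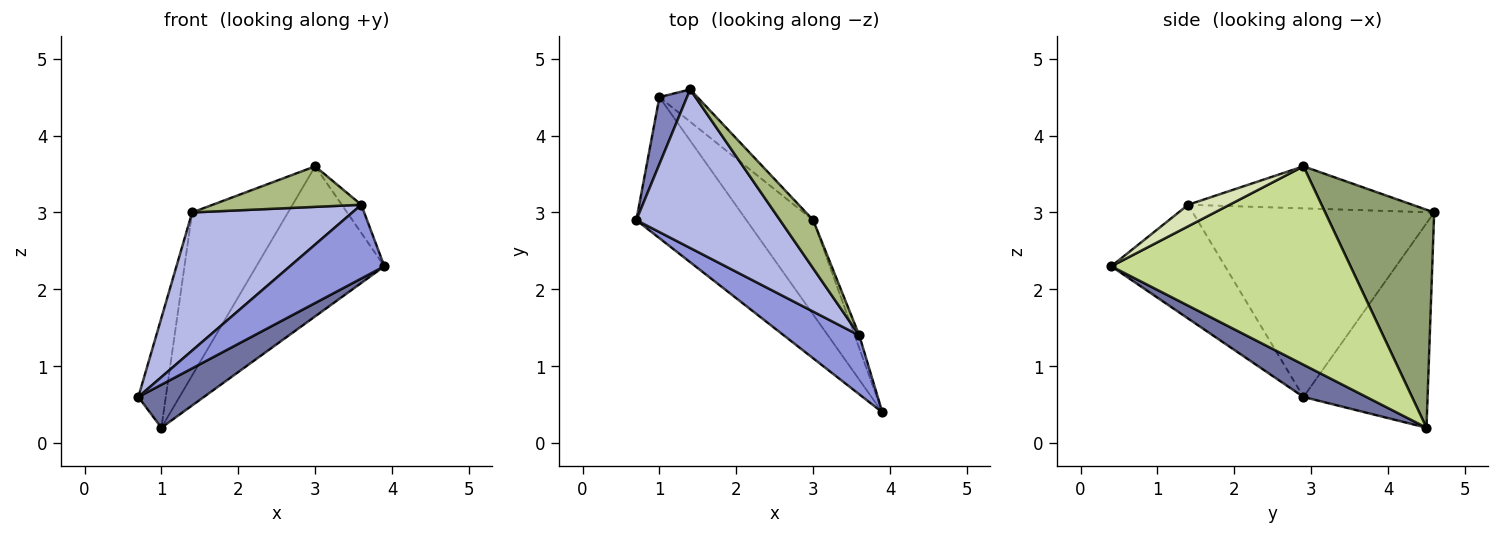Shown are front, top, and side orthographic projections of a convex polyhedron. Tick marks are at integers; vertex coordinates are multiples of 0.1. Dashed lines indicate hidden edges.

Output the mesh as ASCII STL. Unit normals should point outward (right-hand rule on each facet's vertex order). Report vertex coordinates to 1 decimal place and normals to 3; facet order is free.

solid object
 facet normal 0.270 -0.281 -0.921
  outer loop
   vertex 1.0 4.5 0.2
   vertex 3.9 0.4 2.3
   vertex 0.7 2.9 0.6
  endloop
 endfacet
 facet normal -0.968 0.214 0.131
  outer loop
   vertex 1.0 4.5 0.2
   vertex 0.7 2.9 0.6
   vertex 1.4 4.6 3.0
  endloop
 endfacet
 facet normal -0.686 -0.569 0.454
  outer loop
   vertex 3.6 1.4 3.1
   vertex 0.7 2.9 0.6
   vertex 3.9 0.4 2.3
  endloop
 endfacet
 facet normal -0.703 -0.467 0.536
  outer loop
   vertex 3.6 1.4 3.1
   vertex 1.4 4.6 3.0
   vertex 0.7 2.9 0.6
  endloop
 endfacet
 facet normal 0.744 0.655 -0.130
  outer loop
   vertex 3.0 2.9 3.6
   vertex 1.0 4.5 0.2
   vertex 1.4 4.6 3.0
  endloop
 endfacet
 facet normal -0.697 -0.462 0.549
  outer loop
   vertex 3.0 2.9 3.6
   vertex 1.4 4.6 3.0
   vertex 3.6 1.4 3.1
  endloop
 endfacet
 facet normal 0.845 0.452 -0.284
  outer loop
   vertex 3.0 2.9 3.6
   vertex 3.9 0.4 2.3
   vertex 1.0 4.5 0.2
  endloop
 endfacet
 facet normal 0.888 0.419 -0.190
  outer loop
   vertex 3.0 2.9 3.6
   vertex 3.6 1.4 3.1
   vertex 3.9 0.4 2.3
  endloop
 endfacet
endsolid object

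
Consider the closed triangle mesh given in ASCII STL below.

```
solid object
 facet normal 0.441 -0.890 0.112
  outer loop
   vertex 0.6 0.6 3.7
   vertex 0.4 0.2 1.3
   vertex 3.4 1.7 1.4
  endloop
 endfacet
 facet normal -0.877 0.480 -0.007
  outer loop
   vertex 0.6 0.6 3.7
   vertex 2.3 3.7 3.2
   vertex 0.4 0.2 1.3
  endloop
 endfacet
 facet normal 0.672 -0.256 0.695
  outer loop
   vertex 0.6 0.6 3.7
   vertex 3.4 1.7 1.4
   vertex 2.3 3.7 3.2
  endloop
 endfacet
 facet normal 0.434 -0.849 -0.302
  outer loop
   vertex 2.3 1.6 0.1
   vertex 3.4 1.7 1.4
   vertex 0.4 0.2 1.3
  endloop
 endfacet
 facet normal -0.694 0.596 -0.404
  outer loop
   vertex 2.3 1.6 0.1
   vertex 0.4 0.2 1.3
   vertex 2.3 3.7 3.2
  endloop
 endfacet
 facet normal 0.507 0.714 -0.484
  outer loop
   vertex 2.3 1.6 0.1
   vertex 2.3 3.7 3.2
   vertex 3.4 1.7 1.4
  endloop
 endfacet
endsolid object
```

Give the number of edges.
9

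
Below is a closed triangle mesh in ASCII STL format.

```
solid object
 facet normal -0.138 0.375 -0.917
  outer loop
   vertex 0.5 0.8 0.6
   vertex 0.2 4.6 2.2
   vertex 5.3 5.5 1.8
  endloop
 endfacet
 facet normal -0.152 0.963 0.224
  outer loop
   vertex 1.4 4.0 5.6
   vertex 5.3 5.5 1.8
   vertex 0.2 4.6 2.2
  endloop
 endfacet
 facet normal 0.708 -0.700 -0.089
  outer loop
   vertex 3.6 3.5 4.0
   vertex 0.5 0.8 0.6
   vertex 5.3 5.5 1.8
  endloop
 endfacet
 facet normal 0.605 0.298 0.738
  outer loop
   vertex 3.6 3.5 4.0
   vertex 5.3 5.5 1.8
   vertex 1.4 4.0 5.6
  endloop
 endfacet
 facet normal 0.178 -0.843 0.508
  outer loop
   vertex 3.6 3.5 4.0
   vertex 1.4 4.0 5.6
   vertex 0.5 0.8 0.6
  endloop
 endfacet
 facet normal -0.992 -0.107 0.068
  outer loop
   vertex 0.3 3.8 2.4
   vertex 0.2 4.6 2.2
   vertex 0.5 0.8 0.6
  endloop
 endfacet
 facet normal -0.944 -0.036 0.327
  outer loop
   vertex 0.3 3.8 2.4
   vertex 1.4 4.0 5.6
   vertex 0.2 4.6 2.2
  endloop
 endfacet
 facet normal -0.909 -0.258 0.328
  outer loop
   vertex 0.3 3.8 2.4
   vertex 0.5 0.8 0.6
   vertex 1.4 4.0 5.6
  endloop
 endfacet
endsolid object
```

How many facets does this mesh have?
8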